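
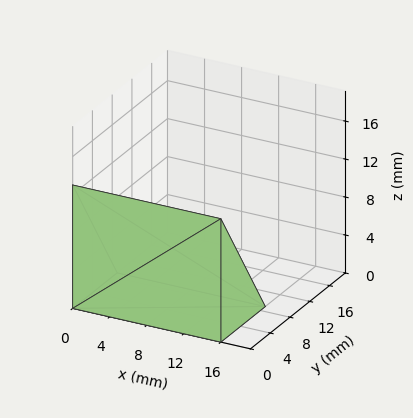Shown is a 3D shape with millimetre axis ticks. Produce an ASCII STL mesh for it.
Reading the render: the shape is a wedge (ramp): 16 × 9 mm base, rising to 13 mm along the y=0 edge and sloping linearly to z=0 at y=9 (dimensions read to the nearest mm from the axis ticks). For the STL, each face is triangulated and given an outward normal.

solid part
  facet normal 0.0000 0.0000 -1.0000
    outer loop
      vertex 16.00 9.00 0.00
      vertex 16.00 0.00 0.00
      vertex 0.00 0.00 0.00
    endloop
  endfacet
  facet normal 0.0000 0.0000 -1.0000
    outer loop
      vertex 0.00 9.00 0.00
      vertex 16.00 9.00 0.00
      vertex 0.00 0.00 0.00
    endloop
  endfacet
  facet normal 0.0000 -1.0000 0.0000
    outer loop
      vertex 0.00 0.00 0.00
      vertex 16.00 0.00 0.00
      vertex 16.00 0.00 13.00
    endloop
  endfacet
  facet normal 0.0000 -1.0000 0.0000
    outer loop
      vertex 0.00 0.00 0.00
      vertex 16.00 0.00 13.00
      vertex 0.00 0.00 13.00
    endloop
  endfacet
  facet normal 0.0000 0.8222 0.5692
    outer loop
      vertex 0.00 0.00 13.00
      vertex 16.00 0.00 13.00
      vertex 16.00 9.00 0.00
    endloop
  endfacet
  facet normal 0.0000 0.8222 0.5692
    outer loop
      vertex 0.00 0.00 13.00
      vertex 16.00 9.00 0.00
      vertex 0.00 9.00 0.00
    endloop
  endfacet
  facet normal -1.0000 0.0000 0.0000
    outer loop
      vertex 0.00 0.00 13.00
      vertex 0.00 9.00 0.00
      vertex 0.00 0.00 0.00
    endloop
  endfacet
  facet normal 1.0000 0.0000 0.0000
    outer loop
      vertex 16.00 0.00 0.00
      vertex 16.00 9.00 0.00
      vertex 16.00 0.00 13.00
    endloop
  endfacet
endsolid part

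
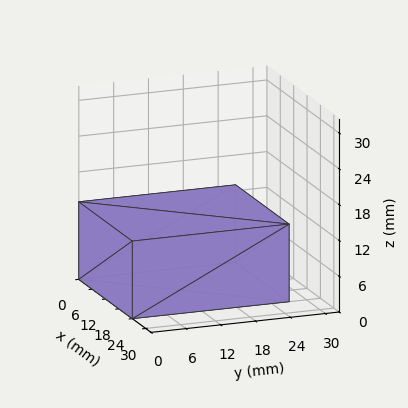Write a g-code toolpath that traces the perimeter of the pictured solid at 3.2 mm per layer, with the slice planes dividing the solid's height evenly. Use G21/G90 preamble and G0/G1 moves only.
Reading the render: the shape is a rectangular box, roughly 24 × 27 mm footprint and 13 mm tall (dimensions read to the nearest mm from the axis ticks). For the g-code, the solid's height is divided into equal slices at the stated Δz and each level perimeter traced with G1 moves after a G0 lift.

; perimeter-only toolpath
G21 ; units = mm
G90 ; absolute positioning
G28 ; home
; layer 1
G0 Z3.2
G0 X0.0 Y0.0
G1 X24.0 Y0.0
G1 X24.0 Y27.0
G1 X0.0 Y27.0
G1 X0.0 Y0.0
; layer 2
G0 Z6.5
G0 X0.0 Y0.0
G1 X24.0 Y0.0
G1 X24.0 Y27.0
G1 X0.0 Y27.0
G1 X0.0 Y0.0
; layer 3
G0 Z9.8
G0 X0.0 Y0.0
G1 X24.0 Y0.0
G1 X24.0 Y27.0
G1 X0.0 Y27.0
G1 X0.0 Y0.0
; layer 4
G0 Z13.0
G0 X0.0 Y0.0
G1 X24.0 Y0.0
G1 X24.0 Y27.0
G1 X0.0 Y27.0
G1 X0.0 Y0.0
M2 ; end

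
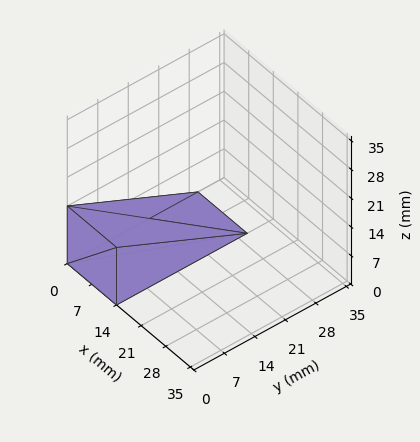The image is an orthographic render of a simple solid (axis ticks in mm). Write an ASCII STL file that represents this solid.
Reading the render: the shape is a wedge (ramp): 14 × 30 mm base, rising to 14 mm along the y=0 edge and sloping linearly to z=0 at y=30 (dimensions read to the nearest mm from the axis ticks). For the STL, each face is triangulated and given an outward normal.

solid part
  facet normal 0.0000 0.0000 -1.0000
    outer loop
      vertex 14.000 30.000 0.000
      vertex 14.000 0.000 0.000
      vertex 0.000 0.000 0.000
    endloop
  endfacet
  facet normal 0.0000 0.0000 -1.0000
    outer loop
      vertex 0.000 30.000 0.000
      vertex 14.000 30.000 0.000
      vertex 0.000 0.000 0.000
    endloop
  endfacet
  facet normal 0.0000 -1.0000 0.0000
    outer loop
      vertex 0.000 0.000 0.000
      vertex 14.000 0.000 0.000
      vertex 14.000 0.000 14.000
    endloop
  endfacet
  facet normal 0.0000 -1.0000 0.0000
    outer loop
      vertex 0.000 0.000 0.000
      vertex 14.000 0.000 14.000
      vertex 0.000 0.000 14.000
    endloop
  endfacet
  facet normal 0.0000 0.4229 0.9062
    outer loop
      vertex 0.000 0.000 14.000
      vertex 14.000 0.000 14.000
      vertex 14.000 30.000 0.000
    endloop
  endfacet
  facet normal 0.0000 0.4229 0.9062
    outer loop
      vertex 0.000 0.000 14.000
      vertex 14.000 30.000 0.000
      vertex 0.000 30.000 0.000
    endloop
  endfacet
  facet normal -1.0000 0.0000 0.0000
    outer loop
      vertex 0.000 0.000 14.000
      vertex 0.000 30.000 0.000
      vertex 0.000 0.000 0.000
    endloop
  endfacet
  facet normal 1.0000 0.0000 0.0000
    outer loop
      vertex 14.000 0.000 0.000
      vertex 14.000 30.000 0.000
      vertex 14.000 0.000 14.000
    endloop
  endfacet
endsolid part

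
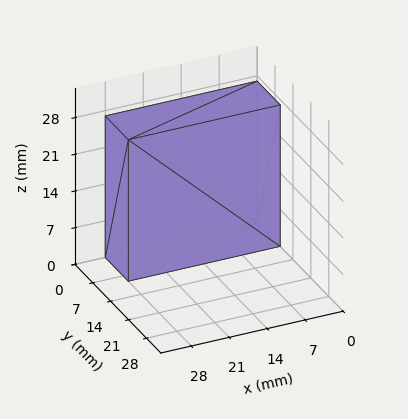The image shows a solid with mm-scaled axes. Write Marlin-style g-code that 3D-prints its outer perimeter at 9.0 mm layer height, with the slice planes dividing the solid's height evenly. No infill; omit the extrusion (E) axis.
Reading the render: the shape is a rectangular box, roughly 28 × 9 mm footprint and 27 mm tall (dimensions read to the nearest mm from the axis ticks). For the g-code, the solid's height is divided into equal slices at the stated Δz and each level perimeter traced with G1 moves after a G0 lift.

; perimeter-only toolpath
G21 ; units = mm
G90 ; absolute positioning
G28 ; home
; layer 1
G0 Z9.0
G0 X0.0 Y0.0
G1 X28.0 Y0.0
G1 X28.0 Y9.0
G1 X0.0 Y9.0
G1 X0.0 Y0.0
; layer 2
G0 Z18.0
G0 X0.0 Y0.0
G1 X28.0 Y0.0
G1 X28.0 Y9.0
G1 X0.0 Y9.0
G1 X0.0 Y0.0
; layer 3
G0 Z27.0
G0 X0.0 Y0.0
G1 X28.0 Y0.0
G1 X28.0 Y9.0
G1 X0.0 Y9.0
G1 X0.0 Y0.0
M2 ; end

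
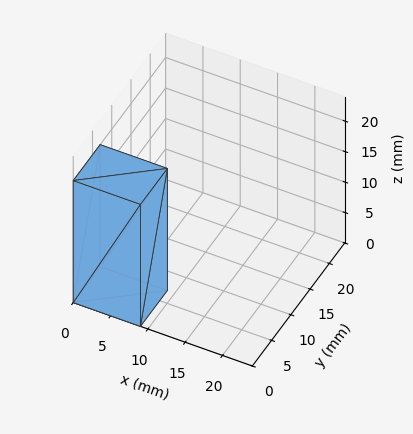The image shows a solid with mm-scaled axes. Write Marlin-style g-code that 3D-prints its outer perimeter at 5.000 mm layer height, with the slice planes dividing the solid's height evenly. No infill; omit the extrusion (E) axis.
Reading the render: the shape is a rectangular box, roughly 9 × 7 mm footprint and 20 mm tall (dimensions read to the nearest mm from the axis ticks). For the g-code, the solid's height is divided into equal slices at the stated Δz and each level perimeter traced with G1 moves after a G0 lift.

; perimeter-only toolpath
G21 ; units = mm
G90 ; absolute positioning
G28 ; home
; layer 1
G0 Z5.000
G0 X0.000 Y0.000
G1 X9.000 Y0.000
G1 X9.000 Y7.000
G1 X0.000 Y7.000
G1 X0.000 Y0.000
; layer 2
G0 Z10.000
G0 X0.000 Y0.000
G1 X9.000 Y0.000
G1 X9.000 Y7.000
G1 X0.000 Y7.000
G1 X0.000 Y0.000
; layer 3
G0 Z15.000
G0 X0.000 Y0.000
G1 X9.000 Y0.000
G1 X9.000 Y7.000
G1 X0.000 Y7.000
G1 X0.000 Y0.000
; layer 4
G0 Z20.000
G0 X0.000 Y0.000
G1 X9.000 Y0.000
G1 X9.000 Y7.000
G1 X0.000 Y7.000
G1 X0.000 Y0.000
M2 ; end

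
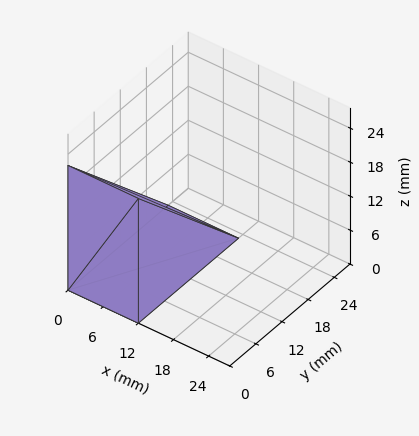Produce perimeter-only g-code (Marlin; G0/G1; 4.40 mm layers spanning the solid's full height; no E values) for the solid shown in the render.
Reading the render: the shape is a wedge (ramp): 12 × 23 mm base, rising to 22 mm along the y=0 edge and sloping linearly to z=0 at y=23 (dimensions read to the nearest mm from the axis ticks). For the g-code, the solid's height is divided into equal slices at the stated Δz and each level perimeter traced with G1 moves after a G0 lift.

; perimeter-only toolpath
G21 ; units = mm
G90 ; absolute positioning
G28 ; home
; layer 1
G0 Z4.40
G0 X0.00 Y0.00
G1 X12.00 Y0.00
G1 X12.00 Y18.40
G1 X0.00 Y18.40
G1 X0.00 Y0.00
; layer 2
G0 Z8.80
G0 X0.00 Y0.00
G1 X12.00 Y0.00
G1 X12.00 Y13.80
G1 X0.00 Y13.80
G1 X0.00 Y0.00
; layer 3
G0 Z13.20
G0 X0.00 Y0.00
G1 X12.00 Y0.00
G1 X12.00 Y9.20
G1 X0.00 Y9.20
G1 X0.00 Y0.00
; layer 4
G0 Z17.60
G0 X0.00 Y0.00
G1 X12.00 Y0.00
G1 X12.00 Y4.60
G1 X0.00 Y4.60
G1 X0.00 Y0.00
M2 ; end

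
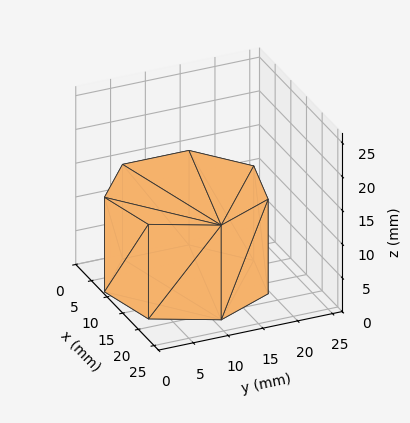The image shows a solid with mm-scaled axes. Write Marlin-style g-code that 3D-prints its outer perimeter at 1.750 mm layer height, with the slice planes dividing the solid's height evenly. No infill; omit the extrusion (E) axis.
Reading the render: the shape is a regular 7-sided prism (a cylinder approximated with 7 flat sides), circumscribed radius ≈ 11 mm, height ≈ 14 mm (dimensions read to the nearest mm from the axis ticks). For the g-code, the solid's height is divided into equal slices at the stated Δz and each level perimeter traced with G1 moves after a G0 lift.

; perimeter-only toolpath
G21 ; units = mm
G90 ; absolute positioning
G28 ; home
; layer 1
G0 Z1.750
G0 X22.000 Y11.000
G1 X17.858 Y19.600
G1 X8.552 Y21.724
G1 X1.089 Y15.773
G1 X1.089 Y6.227
G1 X8.552 Y0.276
G1 X17.858 Y2.400
G1 X22.000 Y11.000
; layer 2
G0 Z3.500
G0 X22.000 Y11.000
G1 X17.858 Y19.600
G1 X8.552 Y21.724
G1 X1.089 Y15.773
G1 X1.089 Y6.227
G1 X8.552 Y0.276
G1 X17.858 Y2.400
G1 X22.000 Y11.000
; layer 3
G0 Z5.250
G0 X22.000 Y11.000
G1 X17.858 Y19.600
G1 X8.552 Y21.724
G1 X1.089 Y15.773
G1 X1.089 Y6.227
G1 X8.552 Y0.276
G1 X17.858 Y2.400
G1 X22.000 Y11.000
; layer 4
G0 Z7.000
G0 X22.000 Y11.000
G1 X17.858 Y19.600
G1 X8.552 Y21.724
G1 X1.089 Y15.773
G1 X1.089 Y6.227
G1 X8.552 Y0.276
G1 X17.858 Y2.400
G1 X22.000 Y11.000
; layer 5
G0 Z8.750
G0 X22.000 Y11.000
G1 X17.858 Y19.600
G1 X8.552 Y21.724
G1 X1.089 Y15.773
G1 X1.089 Y6.227
G1 X8.552 Y0.276
G1 X17.858 Y2.400
G1 X22.000 Y11.000
; layer 6
G0 Z10.500
G0 X22.000 Y11.000
G1 X17.858 Y19.600
G1 X8.552 Y21.724
G1 X1.089 Y15.773
G1 X1.089 Y6.227
G1 X8.552 Y0.276
G1 X17.858 Y2.400
G1 X22.000 Y11.000
; layer 7
G0 Z12.250
G0 X22.000 Y11.000
G1 X17.858 Y19.600
G1 X8.552 Y21.724
G1 X1.089 Y15.773
G1 X1.089 Y6.227
G1 X8.552 Y0.276
G1 X17.858 Y2.400
G1 X22.000 Y11.000
; layer 8
G0 Z14.000
G0 X22.000 Y11.000
G1 X17.858 Y19.600
G1 X8.552 Y21.724
G1 X1.089 Y15.773
G1 X1.089 Y6.227
G1 X8.552 Y0.276
G1 X17.858 Y2.400
G1 X22.000 Y11.000
M2 ; end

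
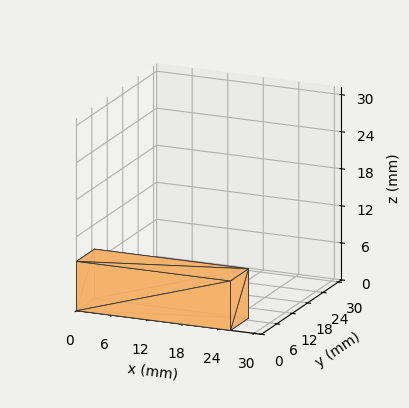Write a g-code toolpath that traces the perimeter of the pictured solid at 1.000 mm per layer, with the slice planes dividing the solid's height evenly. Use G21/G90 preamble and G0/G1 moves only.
Reading the render: the shape is a rectangular box, roughly 26 × 7 mm footprint and 8 mm tall (dimensions read to the nearest mm from the axis ticks). For the g-code, the solid's height is divided into equal slices at the stated Δz and each level perimeter traced with G1 moves after a G0 lift.

; perimeter-only toolpath
G21 ; units = mm
G90 ; absolute positioning
G28 ; home
; layer 1
G0 Z1.000
G0 X0.000 Y0.000
G1 X26.000 Y0.000
G1 X26.000 Y7.000
G1 X0.000 Y7.000
G1 X0.000 Y0.000
; layer 2
G0 Z2.000
G0 X0.000 Y0.000
G1 X26.000 Y0.000
G1 X26.000 Y7.000
G1 X0.000 Y7.000
G1 X0.000 Y0.000
; layer 3
G0 Z3.000
G0 X0.000 Y0.000
G1 X26.000 Y0.000
G1 X26.000 Y7.000
G1 X0.000 Y7.000
G1 X0.000 Y0.000
; layer 4
G0 Z4.000
G0 X0.000 Y0.000
G1 X26.000 Y0.000
G1 X26.000 Y7.000
G1 X0.000 Y7.000
G1 X0.000 Y0.000
; layer 5
G0 Z5.000
G0 X0.000 Y0.000
G1 X26.000 Y0.000
G1 X26.000 Y7.000
G1 X0.000 Y7.000
G1 X0.000 Y0.000
; layer 6
G0 Z6.000
G0 X0.000 Y0.000
G1 X26.000 Y0.000
G1 X26.000 Y7.000
G1 X0.000 Y7.000
G1 X0.000 Y0.000
; layer 7
G0 Z7.000
G0 X0.000 Y0.000
G1 X26.000 Y0.000
G1 X26.000 Y7.000
G1 X0.000 Y7.000
G1 X0.000 Y0.000
; layer 8
G0 Z8.000
G0 X0.000 Y0.000
G1 X26.000 Y0.000
G1 X26.000 Y7.000
G1 X0.000 Y7.000
G1 X0.000 Y0.000
M2 ; end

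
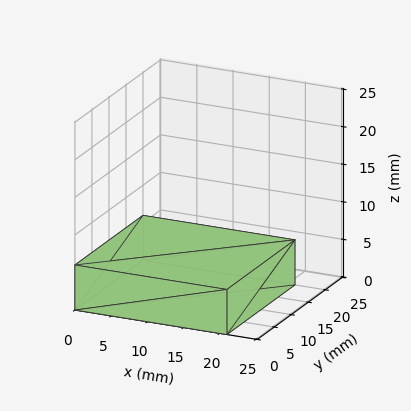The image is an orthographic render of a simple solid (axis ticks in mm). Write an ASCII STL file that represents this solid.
Reading the render: the shape is a rectangular box, roughly 21 × 20 mm footprint and 6 mm tall (dimensions read to the nearest mm from the axis ticks). For the STL, each face is triangulated and given an outward normal.

solid part
  facet normal 0.0000 0.0000 -1.0000
    outer loop
      vertex 21.000 20.000 0.000
      vertex 21.000 0.000 0.000
      vertex 0.000 0.000 0.000
    endloop
  endfacet
  facet normal 0.0000 0.0000 -1.0000
    outer loop
      vertex 0.000 20.000 0.000
      vertex 21.000 20.000 0.000
      vertex 0.000 0.000 0.000
    endloop
  endfacet
  facet normal 0.0000 0.0000 1.0000
    outer loop
      vertex 0.000 0.000 6.000
      vertex 21.000 0.000 6.000
      vertex 21.000 20.000 6.000
    endloop
  endfacet
  facet normal 0.0000 0.0000 1.0000
    outer loop
      vertex 0.000 0.000 6.000
      vertex 21.000 20.000 6.000
      vertex 0.000 20.000 6.000
    endloop
  endfacet
  facet normal 0.0000 -1.0000 0.0000
    outer loop
      vertex 0.000 0.000 0.000
      vertex 21.000 0.000 0.000
      vertex 21.000 0.000 6.000
    endloop
  endfacet
  facet normal 0.0000 -1.0000 0.0000
    outer loop
      vertex 0.000 0.000 0.000
      vertex 21.000 0.000 6.000
      vertex 0.000 0.000 6.000
    endloop
  endfacet
  facet normal 0.0000 1.0000 0.0000
    outer loop
      vertex 21.000 20.000 6.000
      vertex 21.000 20.000 0.000
      vertex 0.000 20.000 0.000
    endloop
  endfacet
  facet normal 0.0000 1.0000 0.0000
    outer loop
      vertex 0.000 20.000 6.000
      vertex 21.000 20.000 6.000
      vertex 0.000 20.000 0.000
    endloop
  endfacet
  facet normal -1.0000 0.0000 0.0000
    outer loop
      vertex 0.000 20.000 6.000
      vertex 0.000 20.000 0.000
      vertex 0.000 0.000 0.000
    endloop
  endfacet
  facet normal -1.0000 0.0000 0.0000
    outer loop
      vertex 0.000 0.000 6.000
      vertex 0.000 20.000 6.000
      vertex 0.000 0.000 0.000
    endloop
  endfacet
  facet normal 1.0000 0.0000 0.0000
    outer loop
      vertex 21.000 0.000 0.000
      vertex 21.000 20.000 0.000
      vertex 21.000 20.000 6.000
    endloop
  endfacet
  facet normal 1.0000 0.0000 0.0000
    outer loop
      vertex 21.000 0.000 0.000
      vertex 21.000 20.000 6.000
      vertex 21.000 0.000 6.000
    endloop
  endfacet
endsolid part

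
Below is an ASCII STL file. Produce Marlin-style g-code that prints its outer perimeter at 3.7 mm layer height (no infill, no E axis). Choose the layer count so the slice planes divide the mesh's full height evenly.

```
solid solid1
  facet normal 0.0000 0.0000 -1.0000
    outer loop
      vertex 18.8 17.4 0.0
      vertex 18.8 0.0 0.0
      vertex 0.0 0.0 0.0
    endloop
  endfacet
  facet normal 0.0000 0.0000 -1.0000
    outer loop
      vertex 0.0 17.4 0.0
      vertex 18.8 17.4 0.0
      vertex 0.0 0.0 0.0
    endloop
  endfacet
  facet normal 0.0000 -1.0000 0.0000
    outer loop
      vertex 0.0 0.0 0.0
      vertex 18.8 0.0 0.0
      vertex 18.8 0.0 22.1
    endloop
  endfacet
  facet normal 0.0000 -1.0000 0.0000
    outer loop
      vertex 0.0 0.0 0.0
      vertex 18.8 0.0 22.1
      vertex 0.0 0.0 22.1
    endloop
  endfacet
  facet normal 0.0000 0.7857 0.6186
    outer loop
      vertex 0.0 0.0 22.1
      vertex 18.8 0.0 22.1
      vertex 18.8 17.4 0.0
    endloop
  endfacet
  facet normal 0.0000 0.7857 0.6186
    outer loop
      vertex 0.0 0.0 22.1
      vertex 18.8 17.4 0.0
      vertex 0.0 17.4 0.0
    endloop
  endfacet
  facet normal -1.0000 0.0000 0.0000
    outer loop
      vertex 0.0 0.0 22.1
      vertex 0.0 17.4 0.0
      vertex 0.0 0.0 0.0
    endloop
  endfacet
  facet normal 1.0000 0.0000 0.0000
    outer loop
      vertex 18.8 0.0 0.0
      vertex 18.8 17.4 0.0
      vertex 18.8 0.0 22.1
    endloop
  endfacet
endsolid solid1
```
; perimeter-only toolpath
G21 ; units = mm
G90 ; absolute positioning
G28 ; home
; layer 1
G0 Z3.7
G0 X0.0 Y0.0
G1 X18.8 Y0.0
G1 X18.8 Y14.5
G1 X0.0 Y14.5
G1 X0.0 Y0.0
; layer 2
G0 Z7.4
G0 X0.0 Y0.0
G1 X18.8 Y0.0
G1 X18.8 Y11.6
G1 X0.0 Y11.6
G1 X0.0 Y0.0
; layer 3
G0 Z11.1
G0 X0.0 Y0.0
G1 X18.8 Y0.0
G1 X18.8 Y8.7
G1 X0.0 Y8.7
G1 X0.0 Y0.0
; layer 4
G0 Z14.7
G0 X0.0 Y0.0
G1 X18.8 Y0.0
G1 X18.8 Y5.8
G1 X0.0 Y5.8
G1 X0.0 Y0.0
; layer 5
G0 Z18.4
G0 X0.0 Y0.0
G1 X18.8 Y0.0
G1 X18.8 Y2.9
G1 X0.0 Y2.9
G1 X0.0 Y0.0
M2 ; end

The solid is a wedge (ramp): 18.8 × 17.4 mm base, rising to 22.1 mm along the y=0 edge and sloping linearly to z=0 at y=17.4. Slicing at Δz = 3.7 mm — 6 equal slices spanning the solid's height, so layer i sits at z = i·h/6 — gives 5 non-empty perimeters. Each is a 4-segment closed polygon; G0 lifts to the layer z and rapids to the start vertex, then G1 traces the edges. The cross-section shrinks linearly with z (the slice at the apex is degenerate and omitted).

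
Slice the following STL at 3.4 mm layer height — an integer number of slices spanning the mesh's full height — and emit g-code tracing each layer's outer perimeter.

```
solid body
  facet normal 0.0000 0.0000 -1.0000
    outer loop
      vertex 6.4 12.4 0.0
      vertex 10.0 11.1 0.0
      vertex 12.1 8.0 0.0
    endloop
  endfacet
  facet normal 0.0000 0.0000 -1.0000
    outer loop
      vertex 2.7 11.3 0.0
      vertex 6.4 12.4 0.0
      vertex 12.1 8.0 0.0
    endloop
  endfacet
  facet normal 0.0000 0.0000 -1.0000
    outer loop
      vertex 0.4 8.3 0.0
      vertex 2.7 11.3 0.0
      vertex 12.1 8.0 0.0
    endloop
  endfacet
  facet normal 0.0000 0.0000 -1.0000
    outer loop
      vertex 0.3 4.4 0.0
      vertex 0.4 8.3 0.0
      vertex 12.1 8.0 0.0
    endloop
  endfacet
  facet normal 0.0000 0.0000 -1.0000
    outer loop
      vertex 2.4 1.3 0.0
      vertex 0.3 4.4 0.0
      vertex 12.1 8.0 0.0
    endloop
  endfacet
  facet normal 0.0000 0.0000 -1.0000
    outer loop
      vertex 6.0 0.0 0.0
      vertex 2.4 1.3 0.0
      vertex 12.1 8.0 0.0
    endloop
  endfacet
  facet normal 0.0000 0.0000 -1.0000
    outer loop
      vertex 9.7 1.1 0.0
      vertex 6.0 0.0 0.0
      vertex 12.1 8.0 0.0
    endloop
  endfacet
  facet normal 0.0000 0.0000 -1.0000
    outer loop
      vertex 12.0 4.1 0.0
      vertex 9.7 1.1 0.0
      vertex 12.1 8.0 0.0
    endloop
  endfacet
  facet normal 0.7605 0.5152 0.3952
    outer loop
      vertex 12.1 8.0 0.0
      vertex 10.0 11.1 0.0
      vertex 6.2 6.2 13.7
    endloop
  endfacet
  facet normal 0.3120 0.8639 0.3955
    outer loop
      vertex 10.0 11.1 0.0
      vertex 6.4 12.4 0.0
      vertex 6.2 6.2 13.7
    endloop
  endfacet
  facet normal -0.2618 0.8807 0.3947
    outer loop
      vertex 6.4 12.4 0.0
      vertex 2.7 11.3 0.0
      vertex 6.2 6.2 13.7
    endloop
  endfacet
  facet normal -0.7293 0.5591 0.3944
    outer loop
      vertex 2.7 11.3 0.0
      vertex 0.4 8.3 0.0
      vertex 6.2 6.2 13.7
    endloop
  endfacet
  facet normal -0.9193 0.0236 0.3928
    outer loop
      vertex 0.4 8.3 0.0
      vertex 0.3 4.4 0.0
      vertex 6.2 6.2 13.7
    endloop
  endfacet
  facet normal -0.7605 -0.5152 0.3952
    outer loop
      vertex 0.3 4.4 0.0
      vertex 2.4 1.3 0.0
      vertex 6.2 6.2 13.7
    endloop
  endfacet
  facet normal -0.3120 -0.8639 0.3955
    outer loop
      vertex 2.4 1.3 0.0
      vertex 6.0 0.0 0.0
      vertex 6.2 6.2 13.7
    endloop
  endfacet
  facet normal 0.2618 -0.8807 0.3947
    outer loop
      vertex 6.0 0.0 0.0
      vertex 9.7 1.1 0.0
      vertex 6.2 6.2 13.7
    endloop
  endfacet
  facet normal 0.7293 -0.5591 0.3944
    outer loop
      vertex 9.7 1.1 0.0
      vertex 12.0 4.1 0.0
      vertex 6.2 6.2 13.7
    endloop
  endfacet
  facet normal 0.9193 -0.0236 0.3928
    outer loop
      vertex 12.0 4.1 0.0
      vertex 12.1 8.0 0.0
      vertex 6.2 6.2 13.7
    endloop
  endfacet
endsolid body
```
; perimeter-only toolpath
G21 ; units = mm
G90 ; absolute positioning
G28 ; home
; layer 1
G0 Z3.4
G0 X10.6 Y7.5
G1 X9.1 Y9.9
G1 X6.4 Y10.9
G1 X3.6 Y10.0
G1 X1.9 Y7.8
G1 X1.8 Y4.9
G1 X3.3 Y2.5
G1 X6.0 Y1.6
G1 X8.8 Y2.4
G1 X10.6 Y4.6
G1 X10.6 Y7.5
; layer 2
G0 Z6.8
G0 X9.2 Y7.1
G1 X8.1 Y8.7
G1 X6.3 Y9.3
G1 X4.5 Y8.8
G1 X3.3 Y7.2
G1 X3.2 Y5.3
G1 X4.3 Y3.8
G1 X6.1 Y3.1
G1 X7.9 Y3.7
G1 X9.1 Y5.2
G1 X9.2 Y7.1
; layer 3
G0 Z10.3
G0 X7.7 Y6.7
G1 X7.2 Y7.4
G1 X6.2 Y7.8
G1 X5.3 Y7.5
G1 X4.7 Y6.7
G1 X4.7 Y5.8
G1 X5.2 Y5.0
G1 X6.2 Y4.6
G1 X7.1 Y4.9
G1 X7.7 Y5.7
G1 X7.7 Y6.7
M2 ; end

The solid is a regular 10-sided pyramid, base circumscribed radius ≈ 6.2 mm, apex at z ≈ 13.7 mm. Slicing at Δz = 3.4 mm — 4 equal slices spanning the solid's height, so layer i sits at z = i·h/4 — gives 3 non-empty perimeters. Each is a 10-segment closed polygon; G0 lifts to the layer z and rapids to the start vertex, then G1 traces the edges. The cross-section shrinks linearly with z (the slice at the apex is degenerate and omitted).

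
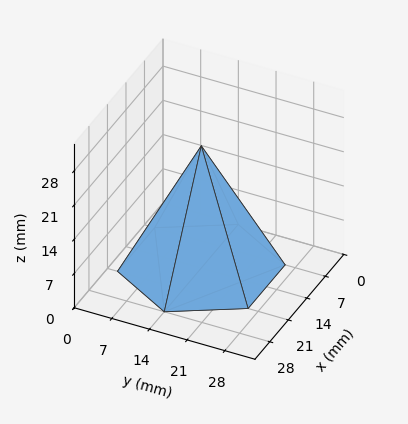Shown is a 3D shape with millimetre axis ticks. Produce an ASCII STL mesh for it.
Reading the render: the shape is a regular 6-sided pyramid, base circumscribed radius ≈ 14 mm, apex at z ≈ 25 mm (dimensions read to the nearest mm from the axis ticks). For the STL, each face is triangulated and given an outward normal.

solid part
  facet normal 0.0000 0.0000 -1.0000
    outer loop
      vertex 7.000 26.124 0.000
      vertex 21.000 26.124 0.000
      vertex 28.000 14.000 0.000
    endloop
  endfacet
  facet normal 0.0000 0.0000 -1.0000
    outer loop
      vertex 0.000 14.000 0.000
      vertex 7.000 26.124 0.000
      vertex 28.000 14.000 0.000
    endloop
  endfacet
  facet normal 0.0000 0.0000 -1.0000
    outer loop
      vertex 7.000 1.876 0.000
      vertex 0.000 14.000 0.000
      vertex 28.000 14.000 0.000
    endloop
  endfacet
  facet normal 0.0000 0.0000 -1.0000
    outer loop
      vertex 21.000 1.876 0.000
      vertex 7.000 1.876 0.000
      vertex 28.000 14.000 0.000
    endloop
  endfacet
  facet normal 0.7792 0.4499 0.4364
    outer loop
      vertex 28.000 14.000 0.000
      vertex 21.000 26.124 0.000
      vertex 14.000 14.000 25.000
    endloop
  endfacet
  facet normal 0.0000 0.8998 0.4364
    outer loop
      vertex 21.000 26.124 0.000
      vertex 7.000 26.124 0.000
      vertex 14.000 14.000 25.000
    endloop
  endfacet
  facet normal -0.7792 0.4499 0.4364
    outer loop
      vertex 7.000 26.124 0.000
      vertex 0.000 14.000 0.000
      vertex 14.000 14.000 25.000
    endloop
  endfacet
  facet normal -0.7792 -0.4499 0.4364
    outer loop
      vertex 0.000 14.000 0.000
      vertex 7.000 1.876 0.000
      vertex 14.000 14.000 25.000
    endloop
  endfacet
  facet normal 0.0000 -0.8998 0.4364
    outer loop
      vertex 7.000 1.876 0.000
      vertex 21.000 1.876 0.000
      vertex 14.000 14.000 25.000
    endloop
  endfacet
  facet normal 0.7792 -0.4499 0.4364
    outer loop
      vertex 21.000 1.876 0.000
      vertex 28.000 14.000 0.000
      vertex 14.000 14.000 25.000
    endloop
  endfacet
endsolid part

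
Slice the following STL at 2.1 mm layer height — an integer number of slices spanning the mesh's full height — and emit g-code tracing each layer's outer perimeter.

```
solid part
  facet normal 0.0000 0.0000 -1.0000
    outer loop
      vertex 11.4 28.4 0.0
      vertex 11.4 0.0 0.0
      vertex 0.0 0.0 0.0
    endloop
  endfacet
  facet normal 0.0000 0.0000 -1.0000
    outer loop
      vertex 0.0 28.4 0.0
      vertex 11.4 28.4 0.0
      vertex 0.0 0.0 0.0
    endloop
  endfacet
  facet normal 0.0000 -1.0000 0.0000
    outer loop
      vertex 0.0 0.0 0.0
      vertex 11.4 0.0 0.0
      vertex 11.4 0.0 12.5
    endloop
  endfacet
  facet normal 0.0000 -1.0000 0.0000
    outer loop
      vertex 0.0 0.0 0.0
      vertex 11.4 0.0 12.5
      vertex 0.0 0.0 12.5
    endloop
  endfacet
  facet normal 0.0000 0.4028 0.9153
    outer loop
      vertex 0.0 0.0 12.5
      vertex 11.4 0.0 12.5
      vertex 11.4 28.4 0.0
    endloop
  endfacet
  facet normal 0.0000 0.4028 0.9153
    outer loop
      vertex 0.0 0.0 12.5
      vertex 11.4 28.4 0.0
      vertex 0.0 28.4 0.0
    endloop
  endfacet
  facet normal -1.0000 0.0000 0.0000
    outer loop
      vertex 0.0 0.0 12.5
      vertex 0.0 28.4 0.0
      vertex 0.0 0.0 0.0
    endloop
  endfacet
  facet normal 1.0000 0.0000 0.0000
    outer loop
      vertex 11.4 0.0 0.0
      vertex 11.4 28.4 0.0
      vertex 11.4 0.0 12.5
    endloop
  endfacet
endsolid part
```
; perimeter-only toolpath
G21 ; units = mm
G90 ; absolute positioning
G28 ; home
; layer 1
G0 Z2.1
G0 X0.0 Y0.0
G1 X11.4 Y0.0
G1 X11.4 Y23.7
G1 X0.0 Y23.7
G1 X0.0 Y0.0
; layer 2
G0 Z4.2
G0 X0.0 Y0.0
G1 X11.4 Y0.0
G1 X11.4 Y18.9
G1 X0.0 Y18.9
G1 X0.0 Y0.0
; layer 3
G0 Z6.2
G0 X0.0 Y0.0
G1 X11.4 Y0.0
G1 X11.4 Y14.2
G1 X0.0 Y14.2
G1 X0.0 Y0.0
; layer 4
G0 Z8.3
G0 X0.0 Y0.0
G1 X11.4 Y0.0
G1 X11.4 Y9.5
G1 X0.0 Y9.5
G1 X0.0 Y0.0
; layer 5
G0 Z10.4
G0 X0.0 Y0.0
G1 X11.4 Y0.0
G1 X11.4 Y4.7
G1 X0.0 Y4.7
G1 X0.0 Y0.0
M2 ; end

The solid is a wedge (ramp): 11.4 × 28.4 mm base, rising to 12.5 mm along the y=0 edge and sloping linearly to z=0 at y=28.4. Slicing at Δz = 2.1 mm — 6 equal slices spanning the solid's height, so layer i sits at z = i·h/6 — gives 5 non-empty perimeters. Each is a 4-segment closed polygon; G0 lifts to the layer z and rapids to the start vertex, then G1 traces the edges. The cross-section shrinks linearly with z (the slice at the apex is degenerate and omitted).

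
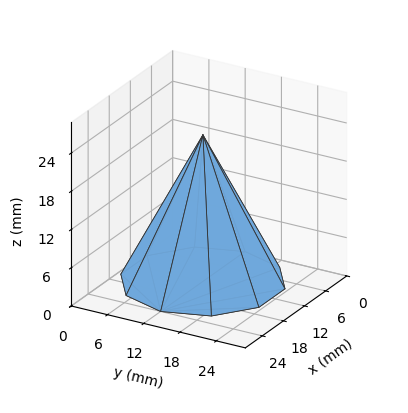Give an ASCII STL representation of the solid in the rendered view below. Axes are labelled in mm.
Reading the render: the shape is a regular 10-sided pyramid, base circumscribed radius ≈ 12 mm, apex at z ≈ 23 mm (dimensions read to the nearest mm from the axis ticks). For the STL, each face is triangulated and given an outward normal.

solid part
  facet normal 0.0000 0.0000 -1.0000
    outer loop
      vertex 15.71 23.41 0.00
      vertex 21.71 19.05 0.00
      vertex 24.00 12.00 0.00
    endloop
  endfacet
  facet normal 0.0000 0.0000 -1.0000
    outer loop
      vertex 8.29 23.41 0.00
      vertex 15.71 23.41 0.00
      vertex 24.00 12.00 0.00
    endloop
  endfacet
  facet normal 0.0000 0.0000 -1.0000
    outer loop
      vertex 2.29 19.05 0.00
      vertex 8.29 23.41 0.00
      vertex 24.00 12.00 0.00
    endloop
  endfacet
  facet normal 0.0000 0.0000 -1.0000
    outer loop
      vertex 0.00 12.00 0.00
      vertex 2.29 19.05 0.00
      vertex 24.00 12.00 0.00
    endloop
  endfacet
  facet normal 0.0000 0.0000 -1.0000
    outer loop
      vertex 2.29 4.95 0.00
      vertex 0.00 12.00 0.00
      vertex 24.00 12.00 0.00
    endloop
  endfacet
  facet normal 0.0000 0.0000 -1.0000
    outer loop
      vertex 8.29 0.59 0.00
      vertex 2.29 4.95 0.00
      vertex 24.00 12.00 0.00
    endloop
  endfacet
  facet normal 0.0000 0.0000 -1.0000
    outer loop
      vertex 15.71 0.59 0.00
      vertex 8.29 0.59 0.00
      vertex 24.00 12.00 0.00
    endloop
  endfacet
  facet normal 0.0000 0.0000 -1.0000
    outer loop
      vertex 21.71 4.95 0.00
      vertex 15.71 0.59 0.00
      vertex 24.00 12.00 0.00
    endloop
  endfacet
  facet normal 0.8520 0.2767 0.4445
    outer loop
      vertex 24.00 12.00 0.00
      vertex 21.71 19.05 0.00
      vertex 12.00 12.00 23.00
    endloop
  endfacet
  facet normal 0.5266 0.7247 0.4444
    outer loop
      vertex 21.71 19.05 0.00
      vertex 15.71 23.41 0.00
      vertex 12.00 12.00 23.00
    endloop
  endfacet
  facet normal 0.0000 0.8958 0.4444
    outer loop
      vertex 15.71 23.41 0.00
      vertex 8.29 23.41 0.00
      vertex 12.00 12.00 23.00
    endloop
  endfacet
  facet normal -0.5266 0.7247 0.4444
    outer loop
      vertex 8.29 23.41 0.00
      vertex 2.29 19.05 0.00
      vertex 12.00 12.00 23.00
    endloop
  endfacet
  facet normal -0.8520 0.2767 0.4445
    outer loop
      vertex 2.29 19.05 0.00
      vertex 0.00 12.00 0.00
      vertex 12.00 12.00 23.00
    endloop
  endfacet
  facet normal -0.8520 -0.2767 0.4445
    outer loop
      vertex 0.00 12.00 0.00
      vertex 2.29 4.95 0.00
      vertex 12.00 12.00 23.00
    endloop
  endfacet
  facet normal -0.5266 -0.7247 0.4444
    outer loop
      vertex 2.29 4.95 0.00
      vertex 8.29 0.59 0.00
      vertex 12.00 12.00 23.00
    endloop
  endfacet
  facet normal 0.0000 -0.8958 0.4444
    outer loop
      vertex 8.29 0.59 0.00
      vertex 15.71 0.59 0.00
      vertex 12.00 12.00 23.00
    endloop
  endfacet
  facet normal 0.5266 -0.7247 0.4444
    outer loop
      vertex 15.71 0.59 0.00
      vertex 21.71 4.95 0.00
      vertex 12.00 12.00 23.00
    endloop
  endfacet
  facet normal 0.8520 -0.2767 0.4445
    outer loop
      vertex 21.71 4.95 0.00
      vertex 24.00 12.00 0.00
      vertex 12.00 12.00 23.00
    endloop
  endfacet
endsolid part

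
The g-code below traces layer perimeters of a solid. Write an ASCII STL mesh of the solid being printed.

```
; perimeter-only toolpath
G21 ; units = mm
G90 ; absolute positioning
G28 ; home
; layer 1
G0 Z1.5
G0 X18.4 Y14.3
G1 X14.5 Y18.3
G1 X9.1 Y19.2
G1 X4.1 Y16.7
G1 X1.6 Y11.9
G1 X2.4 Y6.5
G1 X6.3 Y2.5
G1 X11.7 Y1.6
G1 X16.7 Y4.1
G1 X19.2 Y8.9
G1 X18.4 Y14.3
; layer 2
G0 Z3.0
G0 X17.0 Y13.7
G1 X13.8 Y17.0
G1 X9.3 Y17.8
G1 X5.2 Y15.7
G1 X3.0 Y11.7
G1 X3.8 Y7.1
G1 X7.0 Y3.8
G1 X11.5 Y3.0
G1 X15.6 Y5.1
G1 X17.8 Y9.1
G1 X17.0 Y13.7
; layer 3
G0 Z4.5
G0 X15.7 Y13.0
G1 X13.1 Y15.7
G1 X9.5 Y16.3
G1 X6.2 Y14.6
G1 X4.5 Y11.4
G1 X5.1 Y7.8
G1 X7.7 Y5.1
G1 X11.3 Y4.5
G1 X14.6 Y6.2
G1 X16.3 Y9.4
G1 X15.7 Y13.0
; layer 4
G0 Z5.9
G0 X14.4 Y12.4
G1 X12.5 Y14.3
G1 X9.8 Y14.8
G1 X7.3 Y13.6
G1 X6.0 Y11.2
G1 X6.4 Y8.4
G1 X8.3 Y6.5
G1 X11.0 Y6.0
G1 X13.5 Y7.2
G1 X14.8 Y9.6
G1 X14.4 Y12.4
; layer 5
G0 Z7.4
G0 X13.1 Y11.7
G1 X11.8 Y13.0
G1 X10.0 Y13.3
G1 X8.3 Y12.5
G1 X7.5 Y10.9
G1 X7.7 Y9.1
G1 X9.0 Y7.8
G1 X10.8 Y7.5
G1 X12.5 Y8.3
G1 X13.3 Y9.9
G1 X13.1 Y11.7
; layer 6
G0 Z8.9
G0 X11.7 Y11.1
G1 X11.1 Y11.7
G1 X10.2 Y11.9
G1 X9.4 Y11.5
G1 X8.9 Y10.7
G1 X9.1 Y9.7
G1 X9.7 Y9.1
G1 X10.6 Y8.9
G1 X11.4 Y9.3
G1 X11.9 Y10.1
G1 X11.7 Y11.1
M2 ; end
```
solid part
  facet normal 0.0000 0.0000 -1.0000
    outer loop
      vertex 8.9 20.7 0.0
      vertex 15.2 19.6 0.0
      vertex 19.7 15.0 0.0
    endloop
  endfacet
  facet normal 0.0000 0.0000 -1.0000
    outer loop
      vertex 3.1 17.8 0.0
      vertex 8.9 20.7 0.0
      vertex 19.7 15.0 0.0
    endloop
  endfacet
  facet normal 0.0000 0.0000 -1.0000
    outer loop
      vertex 0.1 12.2 0.0
      vertex 3.1 17.8 0.0
      vertex 19.7 15.0 0.0
    endloop
  endfacet
  facet normal 0.0000 0.0000 -1.0000
    outer loop
      vertex 1.1 5.8 0.0
      vertex 0.1 12.2 0.0
      vertex 19.7 15.0 0.0
    endloop
  endfacet
  facet normal 0.0000 0.0000 -1.0000
    outer loop
      vertex 5.6 1.2 0.0
      vertex 1.1 5.8 0.0
      vertex 19.7 15.0 0.0
    endloop
  endfacet
  facet normal 0.0000 0.0000 -1.0000
    outer loop
      vertex 11.9 0.1 0.0
      vertex 5.6 1.2 0.0
      vertex 19.7 15.0 0.0
    endloop
  endfacet
  facet normal 0.0000 0.0000 -1.0000
    outer loop
      vertex 17.7 3.0 0.0
      vertex 11.9 0.1 0.0
      vertex 19.7 15.0 0.0
    endloop
  endfacet
  facet normal 0.0000 0.0000 -1.0000
    outer loop
      vertex 20.7 8.6 0.0
      vertex 17.7 3.0 0.0
      vertex 19.7 15.0 0.0
    endloop
  endfacet
  facet normal 0.5186 0.5074 0.6882
    outer loop
      vertex 19.7 15.0 0.0
      vertex 15.2 19.6 0.0
      vertex 10.4 10.4 10.4
    endloop
  endfacet
  facet normal 0.1246 0.7139 0.6891
    outer loop
      vertex 15.2 19.6 0.0
      vertex 8.9 20.7 0.0
      vertex 10.4 10.4 10.4
    endloop
  endfacet
  facet normal -0.3242 0.6484 0.6889
    outer loop
      vertex 8.9 20.7 0.0
      vertex 3.1 17.8 0.0
      vertex 10.4 10.4 10.4
    endloop
  endfacet
  facet normal -0.6376 0.3416 0.6905
    outer loop
      vertex 3.1 17.8 0.0
      vertex 0.1 12.2 0.0
      vertex 10.4 10.4 10.4
    endloop
  endfacet
  facet normal -0.7157 -0.1118 0.6894
    outer loop
      vertex 0.1 12.2 0.0
      vertex 1.1 5.8 0.0
      vertex 10.4 10.4 10.4
    endloop
  endfacet
  facet normal -0.5186 -0.5074 0.6882
    outer loop
      vertex 1.1 5.8 0.0
      vertex 5.6 1.2 0.0
      vertex 10.4 10.4 10.4
    endloop
  endfacet
  facet normal -0.1246 -0.7139 0.6891
    outer loop
      vertex 5.6 1.2 0.0
      vertex 11.9 0.1 0.0
      vertex 10.4 10.4 10.4
    endloop
  endfacet
  facet normal 0.3242 -0.6484 0.6889
    outer loop
      vertex 11.9 0.1 0.0
      vertex 17.7 3.0 0.0
      vertex 10.4 10.4 10.4
    endloop
  endfacet
  facet normal 0.6376 -0.3416 0.6905
    outer loop
      vertex 17.7 3.0 0.0
      vertex 20.7 8.6 0.0
      vertex 10.4 10.4 10.4
    endloop
  endfacet
  facet normal 0.7157 0.1118 0.6894
    outer loop
      vertex 20.7 8.6 0.0
      vertex 19.7 15.0 0.0
      vertex 10.4 10.4 10.4
    endloop
  endfacet
endsolid part

The G0 Z moves step by Δz≈1.5 mm. The G1 loops shrink linearly with z, so the solid tapers from its base footprint up to z≈10.4. Closing with a flat bottom cap and the tapered top and triangulating gives 18 facets — a regular 10-sided pyramid, base circumscribed radius ≈ 10.4 mm, apex at z ≈ 10.4 mm.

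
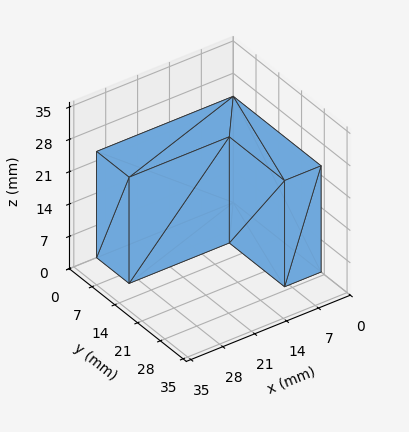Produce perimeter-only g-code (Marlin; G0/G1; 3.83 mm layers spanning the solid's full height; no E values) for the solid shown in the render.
Reading the render: the shape is an L-shaped prism: outer 30 × 27 mm, arm thicknesses ≈ 10 mm (horizontal) and 8 mm (vertical), extruded 23 mm in z (dimensions read to the nearest mm from the axis ticks). For the g-code, the solid's height is divided into equal slices at the stated Δz and each level perimeter traced with G1 moves after a G0 lift.

; perimeter-only toolpath
G21 ; units = mm
G90 ; absolute positioning
G28 ; home
; layer 1
G0 Z3.83
G0 X0.00 Y0.00
G1 X30.00 Y0.00
G1 X30.00 Y10.00
G1 X8.00 Y10.00
G1 X8.00 Y27.00
G1 X0.00 Y27.00
G1 X0.00 Y0.00
; layer 2
G0 Z7.67
G0 X0.00 Y0.00
G1 X30.00 Y0.00
G1 X30.00 Y10.00
G1 X8.00 Y10.00
G1 X8.00 Y27.00
G1 X0.00 Y27.00
G1 X0.00 Y0.00
; layer 3
G0 Z11.50
G0 X0.00 Y0.00
G1 X30.00 Y0.00
G1 X30.00 Y10.00
G1 X8.00 Y10.00
G1 X8.00 Y27.00
G1 X0.00 Y27.00
G1 X0.00 Y0.00
; layer 4
G0 Z15.33
G0 X0.00 Y0.00
G1 X30.00 Y0.00
G1 X30.00 Y10.00
G1 X8.00 Y10.00
G1 X8.00 Y27.00
G1 X0.00 Y27.00
G1 X0.00 Y0.00
; layer 5
G0 Z19.17
G0 X0.00 Y0.00
G1 X30.00 Y0.00
G1 X30.00 Y10.00
G1 X8.00 Y10.00
G1 X8.00 Y27.00
G1 X0.00 Y27.00
G1 X0.00 Y0.00
; layer 6
G0 Z23.00
G0 X0.00 Y0.00
G1 X30.00 Y0.00
G1 X30.00 Y10.00
G1 X8.00 Y10.00
G1 X8.00 Y27.00
G1 X0.00 Y27.00
G1 X0.00 Y0.00
M2 ; end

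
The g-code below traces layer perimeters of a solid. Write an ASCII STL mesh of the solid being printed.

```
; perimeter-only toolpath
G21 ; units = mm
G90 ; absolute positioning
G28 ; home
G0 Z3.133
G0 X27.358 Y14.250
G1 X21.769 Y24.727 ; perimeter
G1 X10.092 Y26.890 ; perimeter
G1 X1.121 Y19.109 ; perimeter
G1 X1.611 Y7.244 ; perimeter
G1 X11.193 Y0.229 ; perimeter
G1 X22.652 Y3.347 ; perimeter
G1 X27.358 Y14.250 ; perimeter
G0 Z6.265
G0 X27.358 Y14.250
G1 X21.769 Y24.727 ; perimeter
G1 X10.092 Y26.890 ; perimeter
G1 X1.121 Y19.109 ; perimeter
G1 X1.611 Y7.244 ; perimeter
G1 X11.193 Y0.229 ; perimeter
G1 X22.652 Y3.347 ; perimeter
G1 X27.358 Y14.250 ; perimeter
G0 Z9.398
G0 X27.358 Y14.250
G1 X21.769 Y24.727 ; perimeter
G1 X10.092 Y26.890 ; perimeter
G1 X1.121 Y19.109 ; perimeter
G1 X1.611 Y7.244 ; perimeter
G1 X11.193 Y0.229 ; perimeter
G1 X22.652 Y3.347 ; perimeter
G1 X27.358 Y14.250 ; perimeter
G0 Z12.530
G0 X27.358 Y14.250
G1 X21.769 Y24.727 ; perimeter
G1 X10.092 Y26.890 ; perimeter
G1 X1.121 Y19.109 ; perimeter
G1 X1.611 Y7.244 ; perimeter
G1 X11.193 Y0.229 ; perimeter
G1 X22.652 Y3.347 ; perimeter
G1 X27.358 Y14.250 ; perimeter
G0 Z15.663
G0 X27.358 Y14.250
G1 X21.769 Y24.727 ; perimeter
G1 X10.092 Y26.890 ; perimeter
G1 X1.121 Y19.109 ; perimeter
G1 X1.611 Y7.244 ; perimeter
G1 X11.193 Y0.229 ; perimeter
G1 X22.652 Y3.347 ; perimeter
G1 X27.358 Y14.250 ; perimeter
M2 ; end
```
solid part
  facet normal 0.0000 0.0000 -1.0000
    outer loop
      vertex 10.092 26.890 0.000
      vertex 21.769 24.727 0.000
      vertex 27.358 14.250 0.000
    endloop
  endfacet
  facet normal 0.0000 0.0000 -1.0000
    outer loop
      vertex 1.121 19.109 0.000
      vertex 10.092 26.890 0.000
      vertex 27.358 14.250 0.000
    endloop
  endfacet
  facet normal 0.0000 0.0000 -1.0000
    outer loop
      vertex 1.611 7.244 0.000
      vertex 1.121 19.109 0.000
      vertex 27.358 14.250 0.000
    endloop
  endfacet
  facet normal 0.0000 0.0000 -1.0000
    outer loop
      vertex 11.193 0.229 0.000
      vertex 1.611 7.244 0.000
      vertex 27.358 14.250 0.000
    endloop
  endfacet
  facet normal 0.0000 0.0000 -1.0000
    outer loop
      vertex 22.652 3.347 0.000
      vertex 11.193 0.229 0.000
      vertex 27.358 14.250 0.000
    endloop
  endfacet
  facet normal 0.0000 0.0000 1.0000
    outer loop
      vertex 27.358 14.250 15.663
      vertex 21.769 24.727 15.663
      vertex 10.092 26.890 15.663
    endloop
  endfacet
  facet normal 0.0000 0.0000 1.0000
    outer loop
      vertex 27.358 14.250 15.663
      vertex 10.092 26.890 15.663
      vertex 1.121 19.109 15.663
    endloop
  endfacet
  facet normal 0.0000 0.0000 1.0000
    outer loop
      vertex 27.358 14.250 15.663
      vertex 1.121 19.109 15.663
      vertex 1.611 7.244 15.663
    endloop
  endfacet
  facet normal 0.0000 0.0000 1.0000
    outer loop
      vertex 27.358 14.250 15.663
      vertex 1.611 7.244 15.663
      vertex 11.193 0.229 15.663
    endloop
  endfacet
  facet normal 0.0000 0.0000 1.0000
    outer loop
      vertex 27.358 14.250 15.663
      vertex 11.193 0.229 15.663
      vertex 22.652 3.347 15.663
    endloop
  endfacet
  facet normal 0.8823 0.4707 0.0000
    outer loop
      vertex 27.358 14.250 0.000
      vertex 21.769 24.727 0.000
      vertex 21.769 24.727 15.663
    endloop
  endfacet
  facet normal 0.8823 0.4707 0.0000
    outer loop
      vertex 27.358 14.250 0.000
      vertex 21.769 24.727 15.663
      vertex 27.358 14.250 15.663
    endloop
  endfacet
  facet normal 0.1821 0.9833 0.0000
    outer loop
      vertex 21.769 24.727 0.000
      vertex 10.092 26.890 0.000
      vertex 10.092 26.890 15.663
    endloop
  endfacet
  facet normal 0.1821 0.9833 0.0000
    outer loop
      vertex 21.769 24.727 0.000
      vertex 10.092 26.890 15.663
      vertex 21.769 24.727 15.663
    endloop
  endfacet
  facet normal -0.6552 0.7554 0.0000
    outer loop
      vertex 10.092 26.890 0.000
      vertex 1.121 19.109 0.000
      vertex 1.121 19.109 15.663
    endloop
  endfacet
  facet normal -0.6552 0.7554 0.0000
    outer loop
      vertex 10.092 26.890 0.000
      vertex 1.121 19.109 15.663
      vertex 10.092 26.890 15.663
    endloop
  endfacet
  facet normal -0.9991 -0.0413 0.0000
    outer loop
      vertex 1.121 19.109 0.000
      vertex 1.611 7.244 0.000
      vertex 1.611 7.244 15.663
    endloop
  endfacet
  facet normal -0.9991 -0.0413 0.0000
    outer loop
      vertex 1.121 19.109 0.000
      vertex 1.611 7.244 15.663
      vertex 1.121 19.109 15.663
    endloop
  endfacet
  facet normal -0.5907 -0.8069 0.0000
    outer loop
      vertex 1.611 7.244 0.000
      vertex 11.193 0.229 0.000
      vertex 11.193 0.229 15.663
    endloop
  endfacet
  facet normal -0.5907 -0.8069 0.0000
    outer loop
      vertex 1.611 7.244 0.000
      vertex 11.193 0.229 15.663
      vertex 1.611 7.244 15.663
    endloop
  endfacet
  facet normal 0.2626 -0.9649 0.0000
    outer loop
      vertex 11.193 0.229 0.000
      vertex 22.652 3.347 0.000
      vertex 22.652 3.347 15.663
    endloop
  endfacet
  facet normal 0.2626 -0.9649 0.0000
    outer loop
      vertex 11.193 0.229 0.000
      vertex 22.652 3.347 15.663
      vertex 11.193 0.229 15.663
    endloop
  endfacet
  facet normal 0.9181 -0.3963 0.0000
    outer loop
      vertex 22.652 3.347 0.000
      vertex 27.358 14.250 0.000
      vertex 27.358 14.250 15.663
    endloop
  endfacet
  facet normal 0.9181 -0.3963 0.0000
    outer loop
      vertex 22.652 3.347 0.000
      vertex 27.358 14.250 15.663
      vertex 22.652 3.347 15.663
    endloop
  endfacet
endsolid part

The G0 Z moves step by Δz≈3.133 mm. Every layer's G1 loop is the same polygon, so the solid is a straight extrusion of it from z=0 to z≈15.7. Closing with flat bottom and top caps and triangulating gives 24 facets — a regular 7-sided prism (a cylinder approximated with 7 flat sides), circumscribed radius ≈ 13.7 mm, height ≈ 15.7 mm.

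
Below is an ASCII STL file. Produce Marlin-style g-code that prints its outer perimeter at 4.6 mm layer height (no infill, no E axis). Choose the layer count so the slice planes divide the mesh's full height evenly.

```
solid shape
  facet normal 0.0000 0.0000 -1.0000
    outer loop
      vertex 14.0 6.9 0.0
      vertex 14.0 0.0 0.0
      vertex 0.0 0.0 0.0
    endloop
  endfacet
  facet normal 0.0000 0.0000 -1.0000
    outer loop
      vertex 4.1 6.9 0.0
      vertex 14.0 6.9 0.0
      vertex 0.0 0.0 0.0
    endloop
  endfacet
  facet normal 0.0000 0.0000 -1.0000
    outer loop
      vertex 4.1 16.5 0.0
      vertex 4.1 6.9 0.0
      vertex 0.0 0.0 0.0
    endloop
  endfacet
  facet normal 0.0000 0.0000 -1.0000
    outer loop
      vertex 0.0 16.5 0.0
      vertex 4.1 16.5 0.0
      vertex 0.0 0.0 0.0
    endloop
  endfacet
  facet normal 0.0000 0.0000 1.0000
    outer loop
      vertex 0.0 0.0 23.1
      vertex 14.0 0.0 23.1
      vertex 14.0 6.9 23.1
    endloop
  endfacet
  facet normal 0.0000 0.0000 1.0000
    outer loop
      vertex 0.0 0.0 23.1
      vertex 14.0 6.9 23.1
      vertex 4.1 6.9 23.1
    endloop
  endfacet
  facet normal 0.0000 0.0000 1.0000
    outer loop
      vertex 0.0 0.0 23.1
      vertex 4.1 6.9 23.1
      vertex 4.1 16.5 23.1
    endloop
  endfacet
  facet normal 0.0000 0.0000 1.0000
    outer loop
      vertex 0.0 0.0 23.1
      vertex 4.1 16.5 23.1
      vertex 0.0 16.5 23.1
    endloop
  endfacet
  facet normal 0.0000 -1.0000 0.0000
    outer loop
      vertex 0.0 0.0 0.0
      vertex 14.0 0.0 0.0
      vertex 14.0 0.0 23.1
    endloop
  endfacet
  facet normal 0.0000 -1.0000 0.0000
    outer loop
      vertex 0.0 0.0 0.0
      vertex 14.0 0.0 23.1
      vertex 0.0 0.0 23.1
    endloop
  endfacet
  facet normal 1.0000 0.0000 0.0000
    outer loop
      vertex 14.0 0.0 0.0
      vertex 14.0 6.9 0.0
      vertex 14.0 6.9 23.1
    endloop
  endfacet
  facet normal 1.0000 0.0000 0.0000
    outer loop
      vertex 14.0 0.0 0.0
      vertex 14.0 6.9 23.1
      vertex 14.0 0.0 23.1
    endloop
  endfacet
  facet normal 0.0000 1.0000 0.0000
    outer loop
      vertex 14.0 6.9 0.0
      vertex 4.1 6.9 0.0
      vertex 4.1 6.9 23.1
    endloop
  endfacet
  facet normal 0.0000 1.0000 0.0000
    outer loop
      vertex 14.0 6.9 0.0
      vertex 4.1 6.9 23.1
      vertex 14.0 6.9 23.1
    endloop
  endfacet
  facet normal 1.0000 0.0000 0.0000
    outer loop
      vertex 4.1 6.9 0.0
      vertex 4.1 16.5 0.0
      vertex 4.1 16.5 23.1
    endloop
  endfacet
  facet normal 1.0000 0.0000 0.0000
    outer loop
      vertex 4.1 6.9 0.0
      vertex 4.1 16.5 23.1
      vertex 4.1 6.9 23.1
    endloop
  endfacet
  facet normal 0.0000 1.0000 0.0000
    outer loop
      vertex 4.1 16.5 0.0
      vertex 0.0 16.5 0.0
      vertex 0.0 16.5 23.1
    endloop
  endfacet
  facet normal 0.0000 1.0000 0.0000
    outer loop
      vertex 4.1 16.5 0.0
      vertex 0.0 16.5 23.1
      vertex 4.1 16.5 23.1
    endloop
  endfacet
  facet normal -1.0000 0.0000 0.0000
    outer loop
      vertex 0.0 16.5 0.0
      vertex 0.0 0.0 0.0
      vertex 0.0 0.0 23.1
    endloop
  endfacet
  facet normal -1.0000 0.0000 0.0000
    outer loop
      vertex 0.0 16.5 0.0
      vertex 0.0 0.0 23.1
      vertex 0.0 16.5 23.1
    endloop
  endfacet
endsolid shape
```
; perimeter-only toolpath
G21 ; units = mm
G90 ; absolute positioning
G28 ; home
; layer 1
G0 Z4.6
G0 X0.0 Y0.0
G1 X14.0 Y0.0
G1 X14.0 Y6.9
G1 X4.1 Y6.9
G1 X4.1 Y16.5
G1 X0.0 Y16.5
G1 X0.0 Y0.0
; layer 2
G0 Z9.2
G0 X0.0 Y0.0
G1 X14.0 Y0.0
G1 X14.0 Y6.9
G1 X4.1 Y6.9
G1 X4.1 Y16.5
G1 X0.0 Y16.5
G1 X0.0 Y0.0
; layer 3
G0 Z13.9
G0 X0.0 Y0.0
G1 X14.0 Y0.0
G1 X14.0 Y6.9
G1 X4.1 Y6.9
G1 X4.1 Y16.5
G1 X0.0 Y16.5
G1 X0.0 Y0.0
; layer 4
G0 Z18.5
G0 X0.0 Y0.0
G1 X14.0 Y0.0
G1 X14.0 Y6.9
G1 X4.1 Y6.9
G1 X4.1 Y16.5
G1 X0.0 Y16.5
G1 X0.0 Y0.0
; layer 5
G0 Z23.1
G0 X0.0 Y0.0
G1 X14.0 Y0.0
G1 X14.0 Y6.9
G1 X4.1 Y6.9
G1 X4.1 Y16.5
G1 X0.0 Y16.5
G1 X0.0 Y0.0
M2 ; end

The solid is an L-shaped prism: outer 14 × 16.5 mm, arm thicknesses ≈ 6.9 mm (horizontal) and 4.1 mm (vertical), extruded 23.1 mm in z. Slicing at Δz = 4.6 mm — 5 equal slices spanning the solid's height, so layer i sits at z = i·h/5 — gives 5 non-empty perimeters. Each is a 6-segment closed polygon; G0 lifts to the layer z and rapids to the start vertex, then G1 traces the edges.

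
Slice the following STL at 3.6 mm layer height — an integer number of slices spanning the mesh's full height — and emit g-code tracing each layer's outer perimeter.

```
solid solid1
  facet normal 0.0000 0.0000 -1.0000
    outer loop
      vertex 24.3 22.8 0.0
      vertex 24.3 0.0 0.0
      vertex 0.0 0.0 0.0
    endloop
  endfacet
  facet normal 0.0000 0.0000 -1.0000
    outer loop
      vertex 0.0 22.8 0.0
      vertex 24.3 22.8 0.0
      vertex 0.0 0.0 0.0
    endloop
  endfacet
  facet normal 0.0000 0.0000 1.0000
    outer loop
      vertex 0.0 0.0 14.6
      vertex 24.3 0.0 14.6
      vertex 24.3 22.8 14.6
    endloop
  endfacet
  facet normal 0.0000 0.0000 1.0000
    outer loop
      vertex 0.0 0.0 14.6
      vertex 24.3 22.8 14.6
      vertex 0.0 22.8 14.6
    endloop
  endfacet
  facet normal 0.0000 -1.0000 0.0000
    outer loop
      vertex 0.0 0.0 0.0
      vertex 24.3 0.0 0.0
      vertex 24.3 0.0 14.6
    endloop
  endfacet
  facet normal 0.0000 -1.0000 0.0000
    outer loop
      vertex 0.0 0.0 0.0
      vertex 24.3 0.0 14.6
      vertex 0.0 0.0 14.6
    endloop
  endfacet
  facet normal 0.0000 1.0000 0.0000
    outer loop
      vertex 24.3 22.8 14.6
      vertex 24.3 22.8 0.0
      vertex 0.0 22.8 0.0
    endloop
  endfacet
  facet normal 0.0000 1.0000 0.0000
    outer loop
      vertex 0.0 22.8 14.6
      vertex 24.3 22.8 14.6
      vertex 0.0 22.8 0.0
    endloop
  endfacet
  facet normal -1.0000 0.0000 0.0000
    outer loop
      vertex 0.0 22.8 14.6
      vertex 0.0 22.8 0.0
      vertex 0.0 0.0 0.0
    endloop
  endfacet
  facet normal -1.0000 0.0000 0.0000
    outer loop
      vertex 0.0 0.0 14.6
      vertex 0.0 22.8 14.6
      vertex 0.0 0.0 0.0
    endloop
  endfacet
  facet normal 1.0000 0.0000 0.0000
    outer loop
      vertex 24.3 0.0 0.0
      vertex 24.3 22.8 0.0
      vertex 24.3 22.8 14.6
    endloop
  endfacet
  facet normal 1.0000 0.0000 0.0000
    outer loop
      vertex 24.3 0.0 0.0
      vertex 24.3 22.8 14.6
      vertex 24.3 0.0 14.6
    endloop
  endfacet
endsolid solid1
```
; perimeter-only toolpath
G21 ; units = mm
G90 ; absolute positioning
G28 ; home
; layer 1
G0 Z3.6
G0 X0.0 Y0.0
G1 X24.3 Y0.0
G1 X24.3 Y22.8
G1 X0.0 Y22.8
G1 X0.0 Y0.0
; layer 2
G0 Z7.3
G0 X0.0 Y0.0
G1 X24.3 Y0.0
G1 X24.3 Y22.8
G1 X0.0 Y22.8
G1 X0.0 Y0.0
; layer 3
G0 Z10.9
G0 X0.0 Y0.0
G1 X24.3 Y0.0
G1 X24.3 Y22.8
G1 X0.0 Y22.8
G1 X0.0 Y0.0
; layer 4
G0 Z14.6
G0 X0.0 Y0.0
G1 X24.3 Y0.0
G1 X24.3 Y22.8
G1 X0.0 Y22.8
G1 X0.0 Y0.0
M2 ; end

The solid is a rectangular box, roughly 24.3 × 22.8 mm footprint and 14.6 mm tall. Slicing at Δz = 3.6 mm — 4 equal slices spanning the solid's height, so layer i sits at z = i·h/4 — gives 4 non-empty perimeters. Each is a 4-segment closed polygon; G0 lifts to the layer z and rapids to the start vertex, then G1 traces the edges.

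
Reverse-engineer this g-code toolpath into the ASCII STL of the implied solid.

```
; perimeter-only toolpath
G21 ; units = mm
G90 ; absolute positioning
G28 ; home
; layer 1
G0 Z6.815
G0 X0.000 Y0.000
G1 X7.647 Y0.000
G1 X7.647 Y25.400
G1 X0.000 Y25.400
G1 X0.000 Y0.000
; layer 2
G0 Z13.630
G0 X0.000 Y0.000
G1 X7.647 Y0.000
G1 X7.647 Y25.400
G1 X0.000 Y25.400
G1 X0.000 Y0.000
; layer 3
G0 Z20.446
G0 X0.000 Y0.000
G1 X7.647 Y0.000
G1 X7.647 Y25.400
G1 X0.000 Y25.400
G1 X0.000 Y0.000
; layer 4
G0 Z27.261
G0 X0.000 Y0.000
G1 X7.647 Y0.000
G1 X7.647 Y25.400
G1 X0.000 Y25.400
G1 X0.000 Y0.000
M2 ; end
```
solid part
  facet normal 0.0000 0.0000 -1.0000
    outer loop
      vertex 7.647 25.400 0.000
      vertex 7.647 0.000 0.000
      vertex 0.000 0.000 0.000
    endloop
  endfacet
  facet normal 0.0000 0.0000 -1.0000
    outer loop
      vertex 0.000 25.400 0.000
      vertex 7.647 25.400 0.000
      vertex 0.000 0.000 0.000
    endloop
  endfacet
  facet normal 0.0000 0.0000 1.0000
    outer loop
      vertex 0.000 0.000 27.261
      vertex 7.647 0.000 27.261
      vertex 7.647 25.400 27.261
    endloop
  endfacet
  facet normal 0.0000 0.0000 1.0000
    outer loop
      vertex 0.000 0.000 27.261
      vertex 7.647 25.400 27.261
      vertex 0.000 25.400 27.261
    endloop
  endfacet
  facet normal 0.0000 -1.0000 0.0000
    outer loop
      vertex 0.000 0.000 0.000
      vertex 7.647 0.000 0.000
      vertex 7.647 0.000 27.261
    endloop
  endfacet
  facet normal 0.0000 -1.0000 0.0000
    outer loop
      vertex 0.000 0.000 0.000
      vertex 7.647 0.000 27.261
      vertex 0.000 0.000 27.261
    endloop
  endfacet
  facet normal 0.0000 1.0000 0.0000
    outer loop
      vertex 7.647 25.400 27.261
      vertex 7.647 25.400 0.000
      vertex 0.000 25.400 0.000
    endloop
  endfacet
  facet normal 0.0000 1.0000 0.0000
    outer loop
      vertex 0.000 25.400 27.261
      vertex 7.647 25.400 27.261
      vertex 0.000 25.400 0.000
    endloop
  endfacet
  facet normal -1.0000 0.0000 0.0000
    outer loop
      vertex 0.000 25.400 27.261
      vertex 0.000 25.400 0.000
      vertex 0.000 0.000 0.000
    endloop
  endfacet
  facet normal -1.0000 0.0000 0.0000
    outer loop
      vertex 0.000 0.000 27.261
      vertex 0.000 25.400 27.261
      vertex 0.000 0.000 0.000
    endloop
  endfacet
  facet normal 1.0000 0.0000 0.0000
    outer loop
      vertex 7.647 0.000 0.000
      vertex 7.647 25.400 0.000
      vertex 7.647 25.400 27.261
    endloop
  endfacet
  facet normal 1.0000 0.0000 0.0000
    outer loop
      vertex 7.647 0.000 0.000
      vertex 7.647 25.400 27.261
      vertex 7.647 0.000 27.261
    endloop
  endfacet
endsolid part

The G0 Z moves step by Δz≈6.815 mm. Every layer's G1 loop is the same polygon, so the solid is a straight extrusion of it from z=0 to z≈27.3. Closing with flat bottom and top caps and triangulating gives 12 facets — a rectangular box, roughly 7.65 × 25.4 mm footprint and 27.3 mm tall.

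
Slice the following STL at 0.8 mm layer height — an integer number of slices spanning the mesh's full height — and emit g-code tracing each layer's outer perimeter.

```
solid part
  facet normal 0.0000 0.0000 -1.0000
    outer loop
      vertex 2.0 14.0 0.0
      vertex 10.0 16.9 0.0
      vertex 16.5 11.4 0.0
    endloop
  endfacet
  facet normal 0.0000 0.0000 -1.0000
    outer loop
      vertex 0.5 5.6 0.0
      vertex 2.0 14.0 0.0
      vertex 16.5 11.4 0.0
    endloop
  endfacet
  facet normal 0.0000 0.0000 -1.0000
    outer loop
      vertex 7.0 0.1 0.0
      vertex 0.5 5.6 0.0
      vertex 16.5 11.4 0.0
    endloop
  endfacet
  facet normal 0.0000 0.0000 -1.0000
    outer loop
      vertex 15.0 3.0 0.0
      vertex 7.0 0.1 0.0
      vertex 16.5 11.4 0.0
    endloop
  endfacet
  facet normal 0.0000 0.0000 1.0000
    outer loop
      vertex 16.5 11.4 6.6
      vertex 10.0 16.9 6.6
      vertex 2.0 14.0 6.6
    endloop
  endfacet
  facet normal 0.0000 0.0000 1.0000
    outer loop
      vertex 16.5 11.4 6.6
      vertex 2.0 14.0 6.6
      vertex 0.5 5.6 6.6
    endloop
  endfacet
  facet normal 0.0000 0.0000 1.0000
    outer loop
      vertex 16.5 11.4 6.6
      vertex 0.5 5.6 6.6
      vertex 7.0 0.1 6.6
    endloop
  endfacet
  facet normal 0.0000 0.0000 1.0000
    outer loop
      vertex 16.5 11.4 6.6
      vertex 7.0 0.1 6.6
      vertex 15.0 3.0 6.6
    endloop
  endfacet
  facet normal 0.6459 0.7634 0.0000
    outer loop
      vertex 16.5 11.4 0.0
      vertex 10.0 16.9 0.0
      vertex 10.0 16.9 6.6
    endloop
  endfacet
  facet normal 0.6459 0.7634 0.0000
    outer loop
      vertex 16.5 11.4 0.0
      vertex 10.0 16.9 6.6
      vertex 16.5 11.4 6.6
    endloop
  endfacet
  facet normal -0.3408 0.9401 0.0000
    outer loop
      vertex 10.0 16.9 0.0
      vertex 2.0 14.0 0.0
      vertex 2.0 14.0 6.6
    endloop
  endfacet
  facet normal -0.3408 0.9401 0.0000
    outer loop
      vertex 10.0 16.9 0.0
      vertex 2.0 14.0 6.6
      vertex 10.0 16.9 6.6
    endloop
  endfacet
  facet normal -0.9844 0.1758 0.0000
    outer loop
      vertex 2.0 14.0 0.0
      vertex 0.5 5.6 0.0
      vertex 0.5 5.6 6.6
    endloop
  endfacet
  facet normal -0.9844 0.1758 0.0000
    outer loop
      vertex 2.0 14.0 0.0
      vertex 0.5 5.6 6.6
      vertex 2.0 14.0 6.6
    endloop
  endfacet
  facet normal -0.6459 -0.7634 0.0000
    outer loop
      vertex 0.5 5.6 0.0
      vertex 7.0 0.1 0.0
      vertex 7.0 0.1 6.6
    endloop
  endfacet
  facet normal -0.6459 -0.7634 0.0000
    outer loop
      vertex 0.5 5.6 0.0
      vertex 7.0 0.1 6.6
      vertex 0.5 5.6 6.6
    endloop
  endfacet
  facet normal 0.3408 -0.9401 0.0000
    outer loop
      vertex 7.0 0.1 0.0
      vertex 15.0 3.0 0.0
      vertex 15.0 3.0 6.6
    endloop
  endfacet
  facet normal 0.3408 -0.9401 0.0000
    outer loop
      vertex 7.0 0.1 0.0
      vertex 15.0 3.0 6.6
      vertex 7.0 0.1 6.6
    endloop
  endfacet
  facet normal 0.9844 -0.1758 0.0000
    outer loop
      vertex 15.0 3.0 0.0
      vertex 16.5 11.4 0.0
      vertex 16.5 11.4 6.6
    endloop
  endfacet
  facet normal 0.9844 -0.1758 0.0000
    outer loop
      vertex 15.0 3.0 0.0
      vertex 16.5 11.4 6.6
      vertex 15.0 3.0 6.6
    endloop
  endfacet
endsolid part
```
; perimeter-only toolpath
G21 ; units = mm
G90 ; absolute positioning
G28 ; home
; layer 1
G0 Z0.8
G0 X16.5 Y11.4
G1 X10.0 Y16.9
G1 X2.0 Y14.0
G1 X0.5 Y5.6
G1 X7.0 Y0.1
G1 X15.0 Y3.0
G1 X16.5 Y11.4
; layer 2
G0 Z1.6
G0 X16.5 Y11.4
G1 X10.0 Y16.9
G1 X2.0 Y14.0
G1 X0.5 Y5.6
G1 X7.0 Y0.1
G1 X15.0 Y3.0
G1 X16.5 Y11.4
; layer 3
G0 Z2.5
G0 X16.5 Y11.4
G1 X10.0 Y16.9
G1 X2.0 Y14.0
G1 X0.5 Y5.6
G1 X7.0 Y0.1
G1 X15.0 Y3.0
G1 X16.5 Y11.4
; layer 4
G0 Z3.3
G0 X16.5 Y11.4
G1 X10.0 Y16.9
G1 X2.0 Y14.0
G1 X0.5 Y5.6
G1 X7.0 Y0.1
G1 X15.0 Y3.0
G1 X16.5 Y11.4
; layer 5
G0 Z4.1
G0 X16.5 Y11.4
G1 X10.0 Y16.9
G1 X2.0 Y14.0
G1 X0.5 Y5.6
G1 X7.0 Y0.1
G1 X15.0 Y3.0
G1 X16.5 Y11.4
; layer 6
G0 Z4.9
G0 X16.5 Y11.4
G1 X10.0 Y16.9
G1 X2.0 Y14.0
G1 X0.5 Y5.6
G1 X7.0 Y0.1
G1 X15.0 Y3.0
G1 X16.5 Y11.4
; layer 7
G0 Z5.8
G0 X16.5 Y11.4
G1 X10.0 Y16.9
G1 X2.0 Y14.0
G1 X0.5 Y5.6
G1 X7.0 Y0.1
G1 X15.0 Y3.0
G1 X16.5 Y11.4
; layer 8
G0 Z6.6
G0 X16.5 Y11.4
G1 X10.0 Y16.9
G1 X2.0 Y14.0
G1 X0.5 Y5.6
G1 X7.0 Y0.1
G1 X15.0 Y3.0
G1 X16.5 Y11.4
M2 ; end

The solid is a regular 6-sided prism (a cylinder approximated with 6 flat sides), circumscribed radius ≈ 8.5 mm, height ≈ 6.6 mm. Slicing at Δz = 0.8 mm — 8 equal slices spanning the solid's height, so layer i sits at z = i·h/8 — gives 8 non-empty perimeters. Each is a 6-segment closed polygon; G0 lifts to the layer z and rapids to the start vertex, then G1 traces the edges.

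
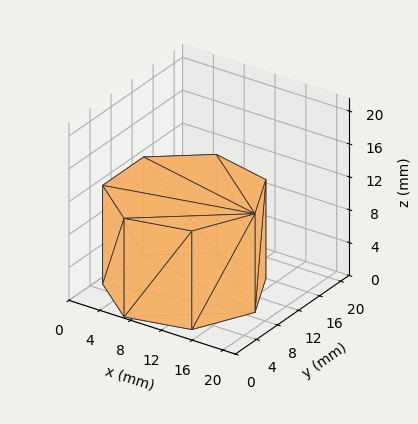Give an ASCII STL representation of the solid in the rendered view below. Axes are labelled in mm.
Reading the render: the shape is a regular 7-sided prism (a cylinder approximated with 7 flat sides), circumscribed radius ≈ 9 mm, height ≈ 12 mm (dimensions read to the nearest mm from the axis ticks). For the STL, each face is triangulated and given an outward normal.

solid part
  facet normal 0.0000 0.0000 -1.0000
    outer loop
      vertex 7.00 17.77 0.00
      vertex 14.61 16.04 0.00
      vertex 18.00 9.00 0.00
    endloop
  endfacet
  facet normal 0.0000 0.0000 -1.0000
    outer loop
      vertex 0.89 12.90 0.00
      vertex 7.00 17.77 0.00
      vertex 18.00 9.00 0.00
    endloop
  endfacet
  facet normal 0.0000 0.0000 -1.0000
    outer loop
      vertex 0.89 5.10 0.00
      vertex 0.89 12.90 0.00
      vertex 18.00 9.00 0.00
    endloop
  endfacet
  facet normal 0.0000 0.0000 -1.0000
    outer loop
      vertex 7.00 0.23 0.00
      vertex 0.89 5.10 0.00
      vertex 18.00 9.00 0.00
    endloop
  endfacet
  facet normal 0.0000 0.0000 -1.0000
    outer loop
      vertex 14.61 1.96 0.00
      vertex 7.00 0.23 0.00
      vertex 18.00 9.00 0.00
    endloop
  endfacet
  facet normal 0.0000 0.0000 1.0000
    outer loop
      vertex 18.00 9.00 12.00
      vertex 14.61 16.04 12.00
      vertex 7.00 17.77 12.00
    endloop
  endfacet
  facet normal 0.0000 0.0000 1.0000
    outer loop
      vertex 18.00 9.00 12.00
      vertex 7.00 17.77 12.00
      vertex 0.89 12.90 12.00
    endloop
  endfacet
  facet normal 0.0000 0.0000 1.0000
    outer loop
      vertex 18.00 9.00 12.00
      vertex 0.89 12.90 12.00
      vertex 0.89 5.10 12.00
    endloop
  endfacet
  facet normal 0.0000 0.0000 1.0000
    outer loop
      vertex 18.00 9.00 12.00
      vertex 0.89 5.10 12.00
      vertex 7.00 0.23 12.00
    endloop
  endfacet
  facet normal 0.0000 0.0000 1.0000
    outer loop
      vertex 18.00 9.00 12.00
      vertex 7.00 0.23 12.00
      vertex 14.61 1.96 12.00
    endloop
  endfacet
  facet normal 0.9010 0.4339 0.0000
    outer loop
      vertex 18.00 9.00 0.00
      vertex 14.61 16.04 0.00
      vertex 14.61 16.04 12.00
    endloop
  endfacet
  facet normal 0.9010 0.4339 0.0000
    outer loop
      vertex 18.00 9.00 0.00
      vertex 14.61 16.04 12.00
      vertex 18.00 9.00 12.00
    endloop
  endfacet
  facet normal 0.2217 0.9751 0.0000
    outer loop
      vertex 14.61 16.04 0.00
      vertex 7.00 17.77 0.00
      vertex 7.00 17.77 12.00
    endloop
  endfacet
  facet normal 0.2217 0.9751 0.0000
    outer loop
      vertex 14.61 16.04 0.00
      vertex 7.00 17.77 12.00
      vertex 14.61 16.04 12.00
    endloop
  endfacet
  facet normal -0.6233 0.7820 0.0000
    outer loop
      vertex 7.00 17.77 0.00
      vertex 0.89 12.90 0.00
      vertex 0.89 12.90 12.00
    endloop
  endfacet
  facet normal -0.6233 0.7820 0.0000
    outer loop
      vertex 7.00 17.77 0.00
      vertex 0.89 12.90 12.00
      vertex 7.00 17.77 12.00
    endloop
  endfacet
  facet normal -1.0000 0.0000 0.0000
    outer loop
      vertex 0.89 12.90 0.00
      vertex 0.89 5.10 0.00
      vertex 0.89 5.10 12.00
    endloop
  endfacet
  facet normal -1.0000 0.0000 0.0000
    outer loop
      vertex 0.89 12.90 0.00
      vertex 0.89 5.10 12.00
      vertex 0.89 12.90 12.00
    endloop
  endfacet
  facet normal -0.6233 -0.7820 0.0000
    outer loop
      vertex 0.89 5.10 0.00
      vertex 7.00 0.23 0.00
      vertex 7.00 0.23 12.00
    endloop
  endfacet
  facet normal -0.6233 -0.7820 0.0000
    outer loop
      vertex 0.89 5.10 0.00
      vertex 7.00 0.23 12.00
      vertex 0.89 5.10 12.00
    endloop
  endfacet
  facet normal 0.2217 -0.9751 0.0000
    outer loop
      vertex 7.00 0.23 0.00
      vertex 14.61 1.96 0.00
      vertex 14.61 1.96 12.00
    endloop
  endfacet
  facet normal 0.2217 -0.9751 0.0000
    outer loop
      vertex 7.00 0.23 0.00
      vertex 14.61 1.96 12.00
      vertex 7.00 0.23 12.00
    endloop
  endfacet
  facet normal 0.9010 -0.4339 0.0000
    outer loop
      vertex 14.61 1.96 0.00
      vertex 18.00 9.00 0.00
      vertex 18.00 9.00 12.00
    endloop
  endfacet
  facet normal 0.9010 -0.4339 0.0000
    outer loop
      vertex 14.61 1.96 0.00
      vertex 18.00 9.00 12.00
      vertex 14.61 1.96 12.00
    endloop
  endfacet
endsolid part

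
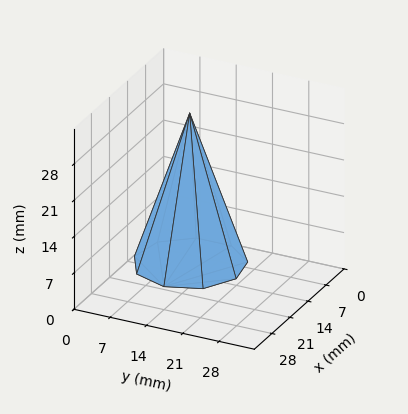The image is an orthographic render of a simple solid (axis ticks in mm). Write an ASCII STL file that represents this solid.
Reading the render: the shape is a regular 9-sided pyramid, base circumscribed radius ≈ 10 mm, apex at z ≈ 29 mm (dimensions read to the nearest mm from the axis ticks). For the STL, each face is triangulated and given an outward normal.

solid part
  facet normal 0.0000 0.0000 -1.0000
    outer loop
      vertex 11.7 19.8 0.0
      vertex 17.7 16.4 0.0
      vertex 20.0 10.0 0.0
    endloop
  endfacet
  facet normal 0.0000 0.0000 -1.0000
    outer loop
      vertex 5.0 18.7 0.0
      vertex 11.7 19.8 0.0
      vertex 20.0 10.0 0.0
    endloop
  endfacet
  facet normal 0.0000 0.0000 -1.0000
    outer loop
      vertex 0.6 13.4 0.0
      vertex 5.0 18.7 0.0
      vertex 20.0 10.0 0.0
    endloop
  endfacet
  facet normal 0.0000 0.0000 -1.0000
    outer loop
      vertex 0.6 6.6 0.0
      vertex 0.6 13.4 0.0
      vertex 20.0 10.0 0.0
    endloop
  endfacet
  facet normal 0.0000 0.0000 -1.0000
    outer loop
      vertex 5.0 1.3 0.0
      vertex 0.6 6.6 0.0
      vertex 20.0 10.0 0.0
    endloop
  endfacet
  facet normal 0.0000 0.0000 -1.0000
    outer loop
      vertex 11.7 0.2 0.0
      vertex 5.0 1.3 0.0
      vertex 20.0 10.0 0.0
    endloop
  endfacet
  facet normal 0.0000 0.0000 -1.0000
    outer loop
      vertex 17.7 3.6 0.0
      vertex 11.7 0.2 0.0
      vertex 20.0 10.0 0.0
    endloop
  endfacet
  facet normal 0.8951 0.3217 0.3087
    outer loop
      vertex 20.0 10.0 0.0
      vertex 17.7 16.4 0.0
      vertex 10.0 10.0 29.0
    endloop
  endfacet
  facet normal 0.4692 0.8279 0.3073
    outer loop
      vertex 17.7 16.4 0.0
      vertex 11.7 19.8 0.0
      vertex 10.0 10.0 29.0
    endloop
  endfacet
  facet normal -0.1541 0.9388 0.3082
    outer loop
      vertex 11.7 19.8 0.0
      vertex 5.0 18.7 0.0
      vertex 10.0 10.0 29.0
    endloop
  endfacet
  facet normal -0.7319 0.6076 0.3085
    outer loop
      vertex 5.0 18.7 0.0
      vertex 0.6 13.4 0.0
      vertex 10.0 10.0 29.0
    endloop
  endfacet
  facet normal -0.9513 0.0000 0.3083
    outer loop
      vertex 0.6 13.4 0.0
      vertex 0.6 6.6 0.0
      vertex 10.0 10.0 29.0
    endloop
  endfacet
  facet normal -0.7319 -0.6076 0.3085
    outer loop
      vertex 0.6 6.6 0.0
      vertex 5.0 1.3 0.0
      vertex 10.0 10.0 29.0
    endloop
  endfacet
  facet normal -0.1541 -0.9388 0.3082
    outer loop
      vertex 5.0 1.3 0.0
      vertex 11.7 0.2 0.0
      vertex 10.0 10.0 29.0
    endloop
  endfacet
  facet normal 0.4692 -0.8279 0.3073
    outer loop
      vertex 11.7 0.2 0.0
      vertex 17.7 3.6 0.0
      vertex 10.0 10.0 29.0
    endloop
  endfacet
  facet normal 0.8951 -0.3217 0.3087
    outer loop
      vertex 17.7 3.6 0.0
      vertex 20.0 10.0 0.0
      vertex 10.0 10.0 29.0
    endloop
  endfacet
endsolid part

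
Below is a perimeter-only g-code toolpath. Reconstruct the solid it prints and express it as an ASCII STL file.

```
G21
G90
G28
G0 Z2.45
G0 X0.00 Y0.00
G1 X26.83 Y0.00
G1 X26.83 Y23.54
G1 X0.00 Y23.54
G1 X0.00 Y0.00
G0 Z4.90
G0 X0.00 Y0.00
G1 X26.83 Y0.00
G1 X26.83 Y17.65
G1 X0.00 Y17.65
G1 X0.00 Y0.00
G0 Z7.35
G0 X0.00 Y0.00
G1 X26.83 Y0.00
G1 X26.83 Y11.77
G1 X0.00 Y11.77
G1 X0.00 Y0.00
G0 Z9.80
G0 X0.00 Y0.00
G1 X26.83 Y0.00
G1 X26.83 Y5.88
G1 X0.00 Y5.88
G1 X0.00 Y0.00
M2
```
solid part
  facet normal 0.0000 0.0000 -1.0000
    outer loop
      vertex 26.83 29.42 0.00
      vertex 26.83 0.00 0.00
      vertex 0.00 0.00 0.00
    endloop
  endfacet
  facet normal 0.0000 0.0000 -1.0000
    outer loop
      vertex 0.00 29.42 0.00
      vertex 26.83 29.42 0.00
      vertex 0.00 0.00 0.00
    endloop
  endfacet
  facet normal 0.0000 -1.0000 0.0000
    outer loop
      vertex 0.00 0.00 0.00
      vertex 26.83 0.00 0.00
      vertex 26.83 0.00 12.25
    endloop
  endfacet
  facet normal 0.0000 -1.0000 0.0000
    outer loop
      vertex 0.00 0.00 0.00
      vertex 26.83 0.00 12.25
      vertex 0.00 0.00 12.25
    endloop
  endfacet
  facet normal 0.0000 0.3844 0.9232
    outer loop
      vertex 0.00 0.00 12.25
      vertex 26.83 0.00 12.25
      vertex 26.83 29.42 0.00
    endloop
  endfacet
  facet normal 0.0000 0.3844 0.9232
    outer loop
      vertex 0.00 0.00 12.25
      vertex 26.83 29.42 0.00
      vertex 0.00 29.42 0.00
    endloop
  endfacet
  facet normal -1.0000 0.0000 0.0000
    outer loop
      vertex 0.00 0.00 12.25
      vertex 0.00 29.42 0.00
      vertex 0.00 0.00 0.00
    endloop
  endfacet
  facet normal 1.0000 0.0000 0.0000
    outer loop
      vertex 26.83 0.00 0.00
      vertex 26.83 29.42 0.00
      vertex 26.83 0.00 12.25
    endloop
  endfacet
endsolid part

The G0 Z moves step by Δz≈2.45 mm. The G1 loops shrink linearly with z, so the solid tapers from its base footprint up to z≈12.2. Closing with a flat bottom cap and the tapered top and triangulating gives 8 facets — a wedge (ramp): 26.8 × 29.4 mm base, rising to 12.2 mm along the y=0 edge and sloping linearly to z=0 at y=29.4.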